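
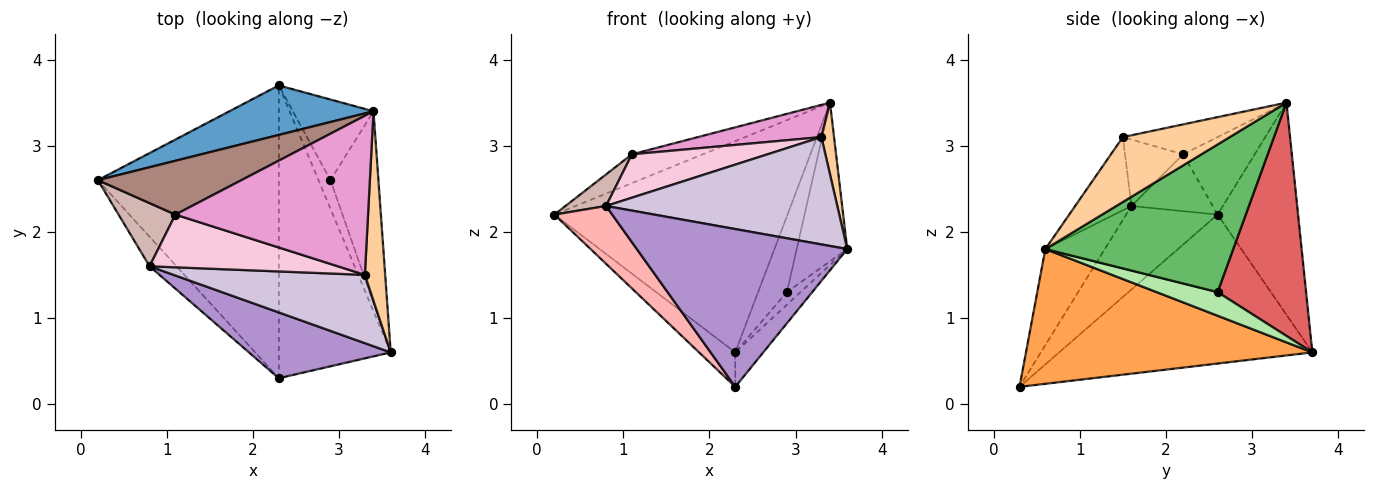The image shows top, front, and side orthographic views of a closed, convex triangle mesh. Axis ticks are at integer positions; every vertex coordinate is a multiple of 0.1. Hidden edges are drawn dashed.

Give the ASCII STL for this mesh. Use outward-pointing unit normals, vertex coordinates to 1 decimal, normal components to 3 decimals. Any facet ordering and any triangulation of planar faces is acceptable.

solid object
 facet normal -0.319 0.923 0.216
  outer loop
   vertex 2.3 3.7 0.6
   vertex 0.2 2.6 2.2
   vertex 3.4 3.4 3.5
  endloop
 endfacet
 facet normal -0.633 0.090 -0.769
  outer loop
   vertex 2.3 0.3 0.2
   vertex 0.2 2.6 2.2
   vertex 2.3 3.7 0.6
  endloop
 endfacet
 facet normal 0.767 0.075 -0.637
  outer loop
   vertex 2.3 0.3 0.2
   vertex 2.3 3.7 0.6
   vertex 3.6 0.6 1.8
  endloop
 endfacet
 facet normal 0.948 -0.112 0.297
  outer loop
   vertex 3.3 1.5 3.1
   vertex 3.6 0.6 1.8
   vertex 3.4 3.4 3.5
  endloop
 endfacet
 facet normal 0.921 0.248 -0.299
  outer loop
   vertex 2.9 2.6 1.3
   vertex 3.4 3.4 3.5
   vertex 3.6 0.6 1.8
  endloop
 endfacet
 facet normal 0.875 0.196 -0.443
  outer loop
   vertex 2.9 2.6 1.3
   vertex 3.6 0.6 1.8
   vertex 2.3 3.7 0.6
  endloop
 endfacet
 facet normal 0.903 0.294 -0.312
  outer loop
   vertex 2.9 2.6 1.3
   vertex 2.3 3.7 0.6
   vertex 3.4 3.4 3.5
  endloop
 endfacet
 facet normal -0.815 -0.516 -0.263
  outer loop
   vertex 0.8 1.6 2.3
   vertex 0.2 2.6 2.2
   vertex 2.3 0.3 0.2
  endloop
 endfacet
 facet normal -0.252 -0.893 0.373
  outer loop
   vertex 0.8 1.6 2.3
   vertex 2.3 0.3 0.2
   vertex 3.6 0.6 1.8
  endloop
 endfacet
 facet normal -0.201 -0.826 0.526
  outer loop
   vertex 0.8 1.6 2.3
   vertex 3.6 0.6 1.8
   vertex 3.3 1.5 3.1
  endloop
 endfacet
 facet normal -0.430 0.426 0.796
  outer loop
   vertex 1.1 2.2 2.9
   vertex 3.4 3.4 3.5
   vertex 0.2 2.6 2.2
  endloop
 endfacet
 facet normal -0.667 -0.333 0.667
  outer loop
   vertex 1.1 2.2 2.9
   vertex 0.2 2.6 2.2
   vertex 0.8 1.6 2.3
  endloop
 endfacet
 facet normal -0.150 -0.196 0.969
  outer loop
   vertex 1.1 2.2 2.9
   vertex 3.3 1.5 3.1
   vertex 3.4 3.4 3.5
  endloop
 endfacet
 facet normal -0.263 -0.613 0.745
  outer loop
   vertex 1.1 2.2 2.9
   vertex 0.8 1.6 2.3
   vertex 3.3 1.5 3.1
  endloop
 endfacet
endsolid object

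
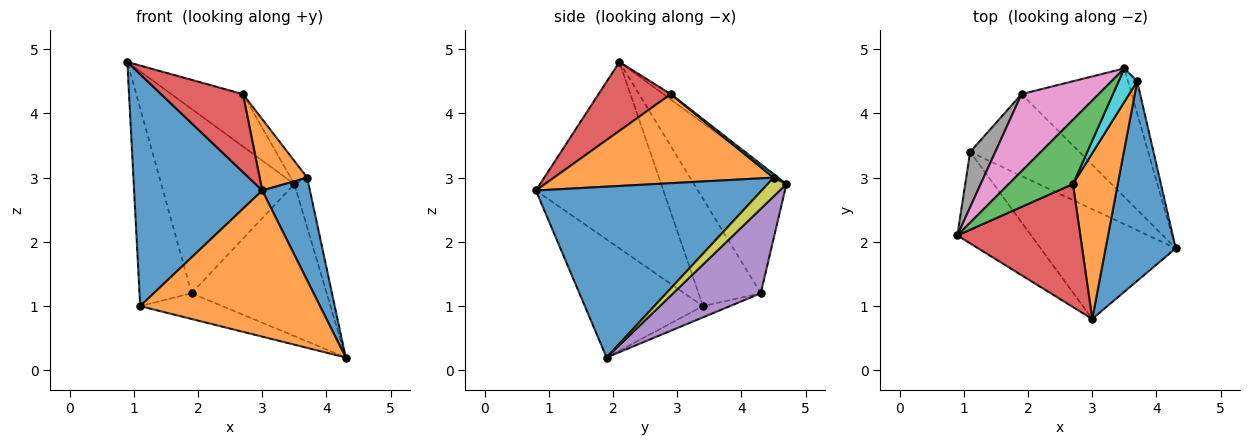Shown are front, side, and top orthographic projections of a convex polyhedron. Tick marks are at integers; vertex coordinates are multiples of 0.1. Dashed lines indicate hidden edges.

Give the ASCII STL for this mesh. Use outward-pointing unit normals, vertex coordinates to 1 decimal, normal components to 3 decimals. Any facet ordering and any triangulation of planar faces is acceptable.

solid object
 facet normal -0.679 -0.683 -0.269
  outer loop
   vertex 1.1 3.4 1.0
   vertex 3.0 0.8 2.8
   vertex 0.9 2.1 4.8
  endloop
 endfacet
 facet normal -0.465 -0.708 -0.532
  outer loop
   vertex 1.1 3.4 1.0
   vertex 4.3 1.9 0.2
   vertex 3.0 0.8 2.8
  endloop
 endfacet
 facet normal -0.065 0.631 0.773
  outer loop
   vertex 2.7 2.9 4.3
   vertex 3.5 4.7 2.9
   vertex 0.9 2.1 4.8
  endloop
 endfacet
 facet normal 0.427 -0.484 0.763
  outer loop
   vertex 2.7 2.9 4.3
   vertex 0.9 2.1 4.8
   vertex 3.0 0.8 2.8
  endloop
 endfacet
 facet normal 0.444 0.685 -0.579
  outer loop
   vertex 1.9 4.3 1.2
   vertex 3.5 4.7 2.9
   vertex 4.3 1.9 0.2
  endloop
 endfacet
 facet normal -0.098 0.298 -0.950
  outer loop
   vertex 1.9 4.3 1.2
   vertex 4.3 1.9 0.2
   vertex 1.1 3.4 1.0
  endloop
 endfacet
 facet normal -0.539 0.777 0.325
  outer loop
   vertex 1.9 4.3 1.2
   vertex 0.9 2.1 4.8
   vertex 3.5 4.7 2.9
  endloop
 endfacet
 facet normal -0.755 0.632 0.176
  outer loop
   vertex 1.9 4.3 1.2
   vertex 1.1 3.4 1.0
   vertex 0.9 2.1 4.8
  endloop
 endfacet
 facet normal 0.743 0.562 -0.363
  outer loop
   vertex 3.7 4.5 3.0
   vertex 4.3 1.9 0.2
   vertex 3.5 4.7 2.9
  endloop
 endfacet
 facet normal 0.156 0.562 0.812
  outer loop
   vertex 3.7 4.5 3.0
   vertex 3.5 4.7 2.9
   vertex 2.7 2.9 4.3
  endloop
 endfacet
 facet normal 0.908 -0.192 0.373
  outer loop
   vertex 3.7 4.5 3.0
   vertex 3.0 0.8 2.8
   vertex 4.3 1.9 0.2
  endloop
 endfacet
 facet normal 0.877 -0.190 0.441
  outer loop
   vertex 3.7 4.5 3.0
   vertex 2.7 2.9 4.3
   vertex 3.0 0.8 2.8
  endloop
 endfacet
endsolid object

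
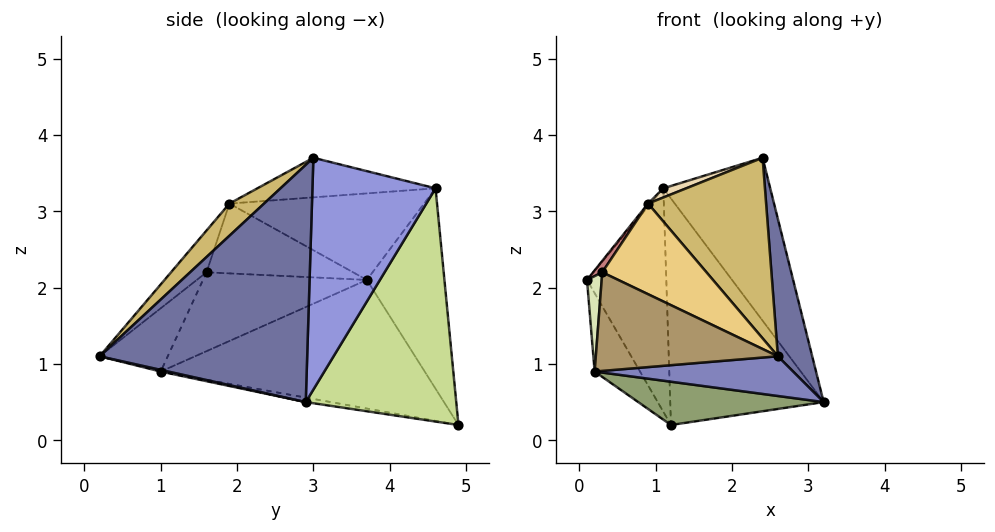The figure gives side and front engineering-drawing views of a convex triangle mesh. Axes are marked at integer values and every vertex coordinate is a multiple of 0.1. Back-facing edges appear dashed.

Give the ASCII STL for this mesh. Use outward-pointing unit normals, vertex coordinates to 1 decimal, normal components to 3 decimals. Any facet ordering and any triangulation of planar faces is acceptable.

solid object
 facet normal 0.957 -0.158 0.244
  outer loop
   vertex 2.4 3.0 3.7
   vertex 2.6 0.2 1.1
   vertex 3.2 2.9 0.5
  endloop
 endfacet
 facet normal 0.008 -0.219 -0.976
  outer loop
   vertex 0.2 1.0 0.9
   vertex 3.2 2.9 0.5
   vertex 2.6 0.2 1.1
  endloop
 endfacet
 facet normal 0.745 0.647 0.166
  outer loop
   vertex 1.1 4.6 3.3
   vertex 2.4 3.0 3.7
   vertex 3.2 2.9 0.5
  endloop
 endfacet
 facet normal -0.894 0.154 -0.421
  outer loop
   vertex 1.2 4.9 0.2
   vertex 0.2 1.0 0.9
   vertex 0.1 3.7 2.1
  endloop
 endfacet
 facet normal -0.023 -0.171 -0.985
  outer loop
   vertex 1.2 4.9 0.2
   vertex 3.2 2.9 0.5
   vertex 0.2 1.0 0.9
  endloop
 endfacet
 facet normal -0.699 0.714 0.047
  outer loop
   vertex 1.2 4.9 0.2
   vertex 0.1 3.7 2.1
   vertex 1.1 4.6 3.3
  endloop
 endfacet
 facet normal 0.697 0.711 0.091
  outer loop
   vertex 1.2 4.9 0.2
   vertex 1.1 4.6 3.3
   vertex 3.2 2.9 0.5
  endloop
 endfacet
 facet normal -0.989 -0.089 0.117
  outer loop
   vertex 0.3 1.6 2.2
   vertex 0.1 3.7 2.1
   vertex 0.2 1.0 0.9
  endloop
 endfacet
 facet normal -0.318 -0.851 0.417
  outer loop
   vertex 0.3 1.6 2.2
   vertex 0.2 1.0 0.9
   vertex 2.6 0.2 1.1
  endloop
 endfacet
 facet normal 0.194 -0.660 0.726
  outer loop
   vertex 0.9 1.9 3.1
   vertex 2.6 0.2 1.1
   vertex 2.4 3.0 3.7
  endloop
 endfacet
 facet normal -0.285 -0.836 0.469
  outer loop
   vertex 0.9 1.9 3.1
   vertex 0.3 1.6 2.2
   vertex 2.6 0.2 1.1
  endloop
 endfacet
 facet normal -0.343 -0.044 0.938
  outer loop
   vertex 0.9 1.9 3.1
   vertex 2.4 3.0 3.7
   vertex 1.1 4.6 3.3
  endloop
 endfacet
 facet normal -0.772 0.010 0.636
  outer loop
   vertex 0.9 1.9 3.1
   vertex 1.1 4.6 3.3
   vertex 0.1 3.7 2.1
  endloop
 endfacet
 facet normal -0.823 -0.051 0.566
  outer loop
   vertex 0.9 1.9 3.1
   vertex 0.1 3.7 2.1
   vertex 0.3 1.6 2.2
  endloop
 endfacet
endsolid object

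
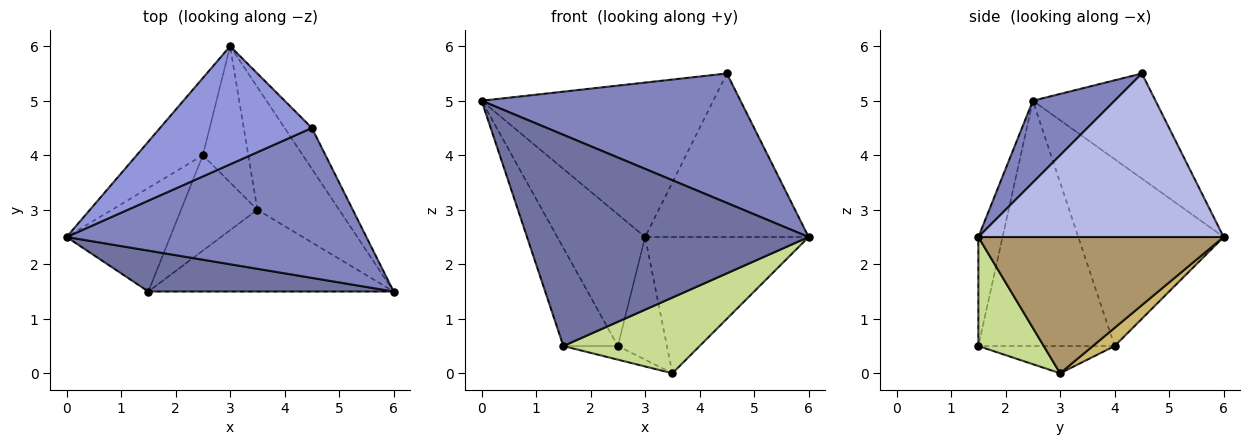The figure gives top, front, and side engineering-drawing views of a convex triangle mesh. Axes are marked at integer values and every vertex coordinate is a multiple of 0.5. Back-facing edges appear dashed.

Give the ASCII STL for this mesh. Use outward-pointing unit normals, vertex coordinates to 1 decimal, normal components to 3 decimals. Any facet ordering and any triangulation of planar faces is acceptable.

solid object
 facet normal -0.084 -0.978 0.189
  outer loop
   vertex 1.5 1.5 0.5
   vertex 6.0 1.5 2.5
   vertex 0.0 2.5 5.0
  endloop
 endfacet
 facet normal 0.202 -0.640 0.741
  outer loop
   vertex 4.5 4.5 5.5
   vertex 0.0 2.5 5.0
   vertex 6.0 1.5 2.5
  endloop
 endfacet
 facet normal -0.388 0.732 0.560
  outer loop
   vertex 4.5 4.5 5.5
   vertex 3.0 6.0 2.5
   vertex 0.0 2.5 5.0
  endloop
 endfacet
 facet normal 0.824 0.549 -0.137
  outer loop
   vertex 4.5 4.5 5.5
   vertex 6.0 1.5 2.5
   vertex 3.0 6.0 2.5
  endloop
 endfacet
 facet normal -0.819 0.495 -0.290
  outer loop
   vertex 2.5 4.0 0.5
   vertex 0.0 2.5 5.0
   vertex 3.0 6.0 2.5
  endloop
 endfacet
 facet normal -0.864 0.346 -0.365
  outer loop
   vertex 2.5 4.0 0.5
   vertex 1.5 1.5 0.5
   vertex 0.0 2.5 5.0
  endloop
 endfacet
 facet normal 0.310 -0.646 -0.698
  outer loop
   vertex 3.5 3.0 0.0
   vertex 6.0 1.5 2.5
   vertex 1.5 1.5 0.5
  endloop
 endfacet
 facet normal -0.333 0.133 -0.933
  outer loop
   vertex 3.5 3.0 0.0
   vertex 1.5 1.5 0.5
   vertex 2.5 4.0 0.5
  endloop
 endfacet
 facet normal 0.744 0.496 -0.447
  outer loop
   vertex 3.5 3.0 0.0
   vertex 3.0 6.0 2.5
   vertex 6.0 1.5 2.5
  endloop
 endfacet
 facet normal 0.285 0.641 -0.712
  outer loop
   vertex 3.5 3.0 0.0
   vertex 2.5 4.0 0.5
   vertex 3.0 6.0 2.5
  endloop
 endfacet
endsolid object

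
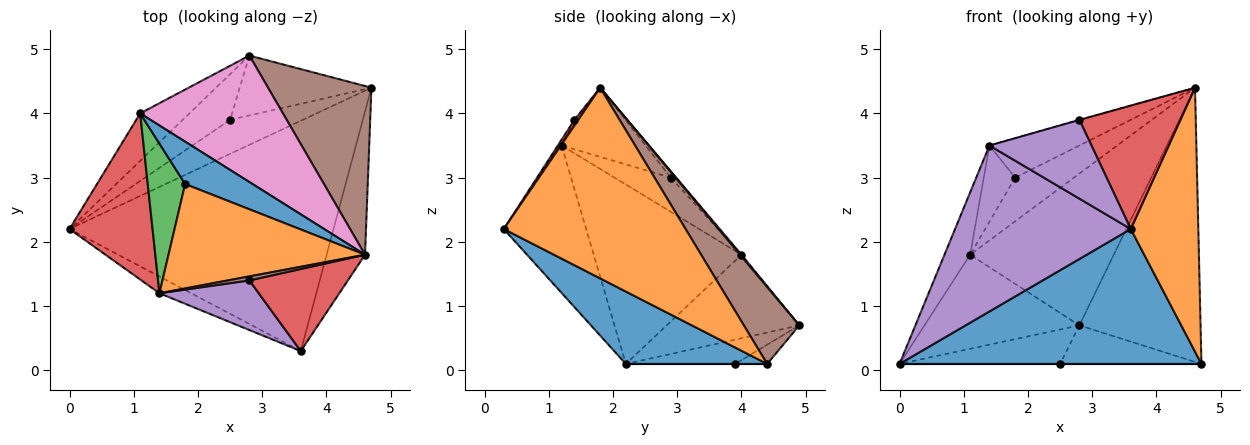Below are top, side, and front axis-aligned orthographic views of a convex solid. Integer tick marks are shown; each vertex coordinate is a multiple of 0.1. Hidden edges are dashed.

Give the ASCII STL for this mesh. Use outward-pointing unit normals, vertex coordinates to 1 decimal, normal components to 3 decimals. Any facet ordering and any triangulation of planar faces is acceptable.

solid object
 facet normal 0.230 -0.492 -0.840
  outer loop
   vertex 3.6 0.3 2.2
   vertex 0.0 2.2 0.1
   vertex 4.7 4.4 0.1
  endloop
 endfacet
 facet normal 0.921 -0.342 -0.185
  outer loop
   vertex 4.6 1.8 4.4
   vertex 3.6 0.3 2.2
   vertex 4.7 4.4 0.1
  endloop
 endfacet
 facet normal 0.000 0.000 -1.000
  outer loop
   vertex 2.5 3.9 0.1
   vertex 4.7 4.4 0.1
   vertex 0.0 2.2 0.1
  endloop
 endfacet
 facet normal -0.896 0.156 0.415
  outer loop
   vertex 1.4 1.2 3.5
   vertex 1.1 4.0 1.8
   vertex 0.0 2.2 0.1
  endloop
 endfacet
 facet normal -0.423 -0.902 -0.091
  outer loop
   vertex 1.4 1.2 3.5
   vertex 0.0 2.2 0.1
   vertex 3.6 0.3 2.2
  endloop
 endfacet
 facet normal 0.363 0.794 0.488
  outer loop
   vertex 2.8 4.9 0.7
   vertex 4.6 1.8 4.4
   vertex 4.7 4.4 0.1
  endloop
 endfacet
 facet normal 0.007 0.768 0.640
  outer loop
   vertex 2.8 4.9 0.7
   vertex 1.1 4.0 1.8
   vertex 4.6 1.8 4.4
  endloop
 endfacet
 facet normal -0.122 0.537 -0.834
  outer loop
   vertex 2.8 4.9 0.7
   vertex 4.7 4.4 0.1
   vertex 2.5 3.9 0.1
  endloop
 endfacet
 facet normal -0.607 0.709 -0.358
  outer loop
   vertex 2.8 4.9 0.7
   vertex 0.0 2.2 0.1
   vertex 1.1 4.0 1.8
  endloop
 endfacet
 facet normal -0.379 0.557 -0.739
  outer loop
   vertex 2.8 4.9 0.7
   vertex 2.5 3.9 0.1
   vertex 0.0 2.2 0.1
  endloop
 endfacet
 facet normal -0.066 0.716 0.695
  outer loop
   vertex 1.8 2.9 3.0
   vertex 4.6 1.8 4.4
   vertex 1.1 4.0 1.8
  endloop
 endfacet
 facet normal -0.313 0.335 0.889
  outer loop
   vertex 1.8 2.9 3.0
   vertex 1.4 1.2 3.5
   vertex 4.6 1.8 4.4
  endloop
 endfacet
 facet normal -0.632 0.352 0.691
  outer loop
   vertex 1.8 2.9 3.0
   vertex 1.1 4.0 1.8
   vertex 1.4 1.2 3.5
  endloop
 endfacet
 facet normal 0.031 -0.832 0.553
  outer loop
   vertex 2.8 1.4 3.9
   vertex 3.6 0.3 2.2
   vertex 4.6 1.8 4.4
  endloop
 endfacet
 facet normal -0.031 -0.846 0.533
  outer loop
   vertex 2.8 1.4 3.9
   vertex 1.4 1.2 3.5
   vertex 3.6 0.3 2.2
  endloop
 endfacet
 facet normal -0.286 0.095 0.953
  outer loop
   vertex 2.8 1.4 3.9
   vertex 4.6 1.8 4.4
   vertex 1.4 1.2 3.5
  endloop
 endfacet
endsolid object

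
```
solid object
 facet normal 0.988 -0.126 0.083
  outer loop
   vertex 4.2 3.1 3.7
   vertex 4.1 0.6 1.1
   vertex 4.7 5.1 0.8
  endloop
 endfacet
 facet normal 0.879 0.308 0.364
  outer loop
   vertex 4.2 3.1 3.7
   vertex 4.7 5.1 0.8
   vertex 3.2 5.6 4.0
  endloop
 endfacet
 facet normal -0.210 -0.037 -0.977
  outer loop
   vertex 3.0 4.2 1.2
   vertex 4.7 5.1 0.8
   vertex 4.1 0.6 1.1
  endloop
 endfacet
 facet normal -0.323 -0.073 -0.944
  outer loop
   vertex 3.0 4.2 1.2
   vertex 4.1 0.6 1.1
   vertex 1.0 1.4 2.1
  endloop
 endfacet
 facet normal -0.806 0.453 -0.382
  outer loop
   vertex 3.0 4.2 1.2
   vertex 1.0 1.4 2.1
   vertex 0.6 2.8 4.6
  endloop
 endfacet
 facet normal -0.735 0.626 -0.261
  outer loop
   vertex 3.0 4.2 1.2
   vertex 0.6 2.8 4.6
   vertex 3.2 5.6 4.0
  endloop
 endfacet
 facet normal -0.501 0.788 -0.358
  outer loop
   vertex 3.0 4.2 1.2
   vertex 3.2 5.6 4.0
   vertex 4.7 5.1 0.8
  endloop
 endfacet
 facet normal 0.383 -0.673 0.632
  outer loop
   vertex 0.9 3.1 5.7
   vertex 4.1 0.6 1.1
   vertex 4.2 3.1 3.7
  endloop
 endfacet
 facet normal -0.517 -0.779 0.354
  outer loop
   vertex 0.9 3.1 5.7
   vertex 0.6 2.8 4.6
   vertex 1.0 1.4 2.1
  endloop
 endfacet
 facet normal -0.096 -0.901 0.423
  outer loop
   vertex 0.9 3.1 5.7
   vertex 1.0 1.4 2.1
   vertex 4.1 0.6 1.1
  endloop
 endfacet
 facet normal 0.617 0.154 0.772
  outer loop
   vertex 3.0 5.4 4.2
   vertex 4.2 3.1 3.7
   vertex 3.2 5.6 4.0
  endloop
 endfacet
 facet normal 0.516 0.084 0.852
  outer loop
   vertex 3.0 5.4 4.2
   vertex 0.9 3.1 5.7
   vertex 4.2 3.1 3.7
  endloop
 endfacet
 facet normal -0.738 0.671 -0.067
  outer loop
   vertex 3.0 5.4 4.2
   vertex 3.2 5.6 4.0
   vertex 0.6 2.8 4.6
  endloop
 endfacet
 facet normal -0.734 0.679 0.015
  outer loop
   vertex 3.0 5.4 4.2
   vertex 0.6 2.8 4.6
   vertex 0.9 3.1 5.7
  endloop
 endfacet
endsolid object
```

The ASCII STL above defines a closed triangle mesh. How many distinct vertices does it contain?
9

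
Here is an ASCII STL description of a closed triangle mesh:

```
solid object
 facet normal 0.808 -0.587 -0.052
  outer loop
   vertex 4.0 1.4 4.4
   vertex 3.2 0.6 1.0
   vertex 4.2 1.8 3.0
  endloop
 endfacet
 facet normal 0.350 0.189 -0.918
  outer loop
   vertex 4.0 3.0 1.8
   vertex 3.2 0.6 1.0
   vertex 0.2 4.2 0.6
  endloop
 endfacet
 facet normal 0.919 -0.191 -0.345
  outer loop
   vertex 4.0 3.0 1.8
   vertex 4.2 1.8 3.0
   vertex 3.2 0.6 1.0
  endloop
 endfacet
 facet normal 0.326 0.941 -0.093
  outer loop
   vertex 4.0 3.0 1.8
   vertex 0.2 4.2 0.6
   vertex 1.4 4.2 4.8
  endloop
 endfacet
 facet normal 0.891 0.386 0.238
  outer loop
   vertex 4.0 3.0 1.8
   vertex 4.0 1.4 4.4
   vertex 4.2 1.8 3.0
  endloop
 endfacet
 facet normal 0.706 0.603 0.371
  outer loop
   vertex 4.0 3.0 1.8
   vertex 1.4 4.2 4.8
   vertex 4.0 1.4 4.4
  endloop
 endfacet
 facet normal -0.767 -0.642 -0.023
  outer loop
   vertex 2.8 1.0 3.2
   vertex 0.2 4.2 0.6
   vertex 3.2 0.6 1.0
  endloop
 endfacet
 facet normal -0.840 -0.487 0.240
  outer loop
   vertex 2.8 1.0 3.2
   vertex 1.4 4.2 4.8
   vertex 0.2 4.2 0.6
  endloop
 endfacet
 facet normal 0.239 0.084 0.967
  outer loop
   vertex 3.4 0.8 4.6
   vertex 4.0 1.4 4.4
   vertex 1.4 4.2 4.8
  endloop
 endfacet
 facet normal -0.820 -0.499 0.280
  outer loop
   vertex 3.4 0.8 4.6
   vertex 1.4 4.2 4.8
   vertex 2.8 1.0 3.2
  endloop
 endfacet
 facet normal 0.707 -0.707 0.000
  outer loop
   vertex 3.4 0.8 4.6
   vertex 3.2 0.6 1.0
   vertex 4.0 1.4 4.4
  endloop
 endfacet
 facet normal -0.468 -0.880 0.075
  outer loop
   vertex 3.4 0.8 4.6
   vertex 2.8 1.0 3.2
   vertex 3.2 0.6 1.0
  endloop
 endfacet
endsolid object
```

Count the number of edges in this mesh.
18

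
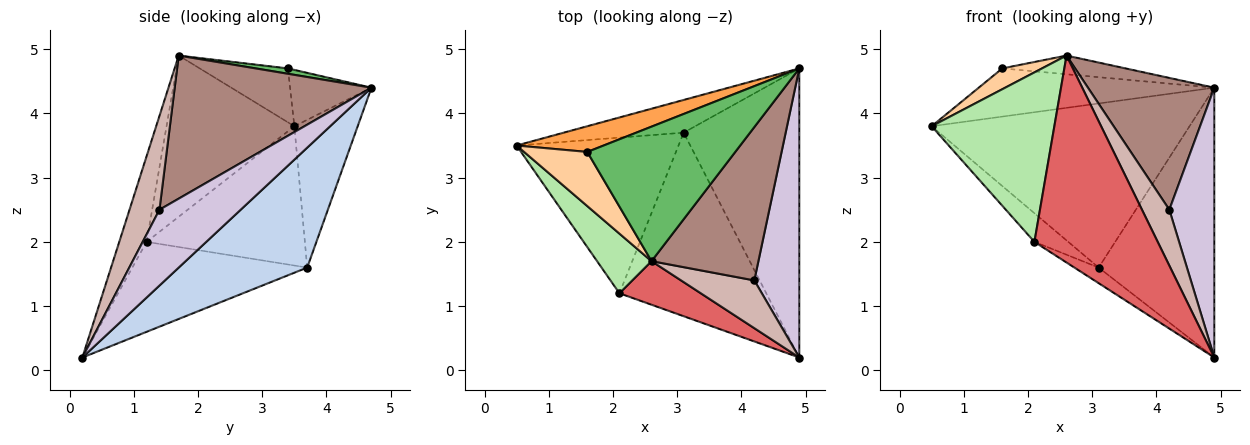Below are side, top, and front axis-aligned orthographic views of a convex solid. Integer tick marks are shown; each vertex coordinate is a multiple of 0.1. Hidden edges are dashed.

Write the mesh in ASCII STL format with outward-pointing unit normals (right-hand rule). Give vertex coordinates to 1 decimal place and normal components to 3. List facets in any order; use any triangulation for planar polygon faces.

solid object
 facet normal -0.234 0.953 -0.190
  outer loop
   vertex 3.1 3.7 1.6
   vertex 0.5 3.5 3.8
   vertex 4.9 4.7 4.4
  endloop
 endfacet
 facet normal 0.604 0.544 -0.583
  outer loop
   vertex 3.1 3.7 1.6
   vertex 4.9 4.7 4.4
   vertex 4.9 0.2 0.2
  endloop
 endfacet
 facet normal -0.292 0.844 0.450
  outer loop
   vertex 1.6 3.4 4.7
   vertex 4.9 4.7 4.4
   vertex 0.5 3.5 3.8
  endloop
 endfacet
 facet normal -0.623 -0.281 0.730
  outer loop
   vertex 1.6 3.4 4.7
   vertex 0.5 3.5 3.8
   vertex 2.6 1.7 4.9
  endloop
 endfacet
 facet normal 0.036 0.138 0.990
  outer loop
   vertex 1.6 3.4 4.7
   vertex 2.6 1.7 4.9
   vertex 4.9 4.7 4.4
  endloop
 endfacet
 facet normal -0.701 -0.673 0.237
  outer loop
   vertex 2.1 1.2 2.0
   vertex 2.6 1.7 4.9
   vertex 0.5 3.5 3.8
  endloop
 endfacet
 facet normal -0.212 -0.956 0.201
  outer loop
   vertex 2.1 1.2 2.0
   vertex 4.9 0.2 0.2
   vertex 2.6 1.7 4.9
  endloop
 endfacet
 facet normal -0.646 0.138 -0.751
  outer loop
   vertex 2.1 1.2 2.0
   vertex 0.5 3.5 3.8
   vertex 3.1 3.7 1.6
  endloop
 endfacet
 facet normal -0.521 0.072 -0.851
  outer loop
   vertex 2.1 1.2 2.0
   vertex 3.1 3.7 1.6
   vertex 4.9 0.2 0.2
  endloop
 endfacet
 facet normal 0.777 -0.430 0.461
  outer loop
   vertex 4.2 1.4 2.5
   vertex 4.9 0.2 0.2
   vertex 4.9 4.7 4.4
  endloop
 endfacet
 facet normal 0.712 -0.457 0.532
  outer loop
   vertex 4.2 1.4 2.5
   vertex 4.9 4.7 4.4
   vertex 2.6 1.7 4.9
  endloop
 endfacet
 facet normal 0.640 -0.584 0.499
  outer loop
   vertex 4.2 1.4 2.5
   vertex 2.6 1.7 4.9
   vertex 4.9 0.2 0.2
  endloop
 endfacet
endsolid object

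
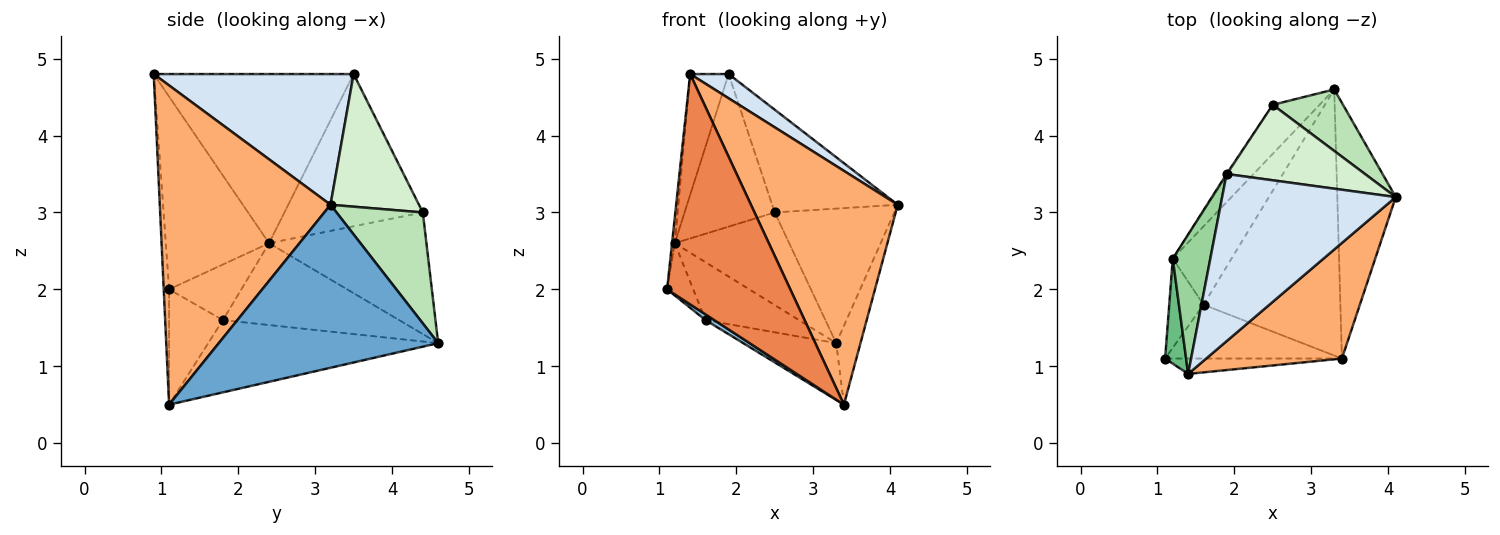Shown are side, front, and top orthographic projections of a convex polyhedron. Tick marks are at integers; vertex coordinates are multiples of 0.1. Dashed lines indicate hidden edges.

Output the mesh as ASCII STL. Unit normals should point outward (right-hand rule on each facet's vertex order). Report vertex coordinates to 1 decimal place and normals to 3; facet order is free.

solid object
 facet normal 0.936 0.103 -0.336
  outer loop
   vertex 3.4 1.1 0.5
   vertex 3.3 4.6 1.3
   vertex 4.1 3.2 3.1
  endloop
 endfacet
 facet normal -0.544 -0.088 -0.834
  outer loop
   vertex 1.6 1.8 1.6
   vertex 3.4 1.1 0.5
   vertex 1.1 1.1 2.0
  endloop
 endfacet
 facet normal -0.459 0.186 -0.869
  outer loop
   vertex 1.6 1.8 1.6
   vertex 3.3 4.6 1.3
   vertex 3.4 1.1 0.5
  endloop
 endfacet
 facet normal 0.598 -0.115 0.794
  outer loop
   vertex 1.4 0.9 4.8
   vertex 4.1 3.2 3.1
   vertex 1.9 3.5 4.8
  endloop
 endfacet
 facet normal -0.043 -0.997 -0.067
  outer loop
   vertex 1.4 0.9 4.8
   vertex 1.1 1.1 2.0
   vertex 3.4 1.1 0.5
  endloop
 endfacet
 facet normal 0.722 -0.620 0.307
  outer loop
   vertex 1.4 0.9 4.8
   vertex 3.4 1.1 0.5
   vertex 4.1 3.2 3.1
  endloop
 endfacet
 facet normal -0.813 0.294 -0.502
  outer loop
   vertex 1.2 2.4 2.6
   vertex 1.6 1.8 1.6
   vertex 1.1 1.1 2.0
  endloop
 endfacet
 facet normal -0.746 0.396 -0.536
  outer loop
   vertex 1.2 2.4 2.6
   vertex 3.3 4.6 1.3
   vertex 1.6 1.8 1.6
  endloop
 endfacet
 facet normal -0.994 0.026 0.108
  outer loop
   vertex 1.2 2.4 2.6
   vertex 1.1 1.1 2.0
   vertex 1.4 0.9 4.8
  endloop
 endfacet
 facet normal -0.959 0.185 0.213
  outer loop
   vertex 1.2 2.4 2.6
   vertex 1.4 0.9 4.8
   vertex 1.9 3.5 4.8
  endloop
 endfacet
 facet normal 0.549 0.760 0.348
  outer loop
   vertex 2.5 4.4 3.0
   vertex 4.1 3.2 3.1
   vertex 3.3 4.6 1.3
  endloop
 endfacet
 facet normal 0.493 0.701 0.515
  outer loop
   vertex 2.5 4.4 3.0
   vertex 1.9 3.5 4.8
   vertex 4.1 3.2 3.1
  endloop
 endfacet
 facet normal -0.772 0.561 -0.297
  outer loop
   vertex 2.5 4.4 3.0
   vertex 3.3 4.6 1.3
   vertex 1.2 2.4 2.6
  endloop
 endfacet
 facet normal -0.838 0.546 -0.006
  outer loop
   vertex 2.5 4.4 3.0
   vertex 1.2 2.4 2.6
   vertex 1.9 3.5 4.8
  endloop
 endfacet
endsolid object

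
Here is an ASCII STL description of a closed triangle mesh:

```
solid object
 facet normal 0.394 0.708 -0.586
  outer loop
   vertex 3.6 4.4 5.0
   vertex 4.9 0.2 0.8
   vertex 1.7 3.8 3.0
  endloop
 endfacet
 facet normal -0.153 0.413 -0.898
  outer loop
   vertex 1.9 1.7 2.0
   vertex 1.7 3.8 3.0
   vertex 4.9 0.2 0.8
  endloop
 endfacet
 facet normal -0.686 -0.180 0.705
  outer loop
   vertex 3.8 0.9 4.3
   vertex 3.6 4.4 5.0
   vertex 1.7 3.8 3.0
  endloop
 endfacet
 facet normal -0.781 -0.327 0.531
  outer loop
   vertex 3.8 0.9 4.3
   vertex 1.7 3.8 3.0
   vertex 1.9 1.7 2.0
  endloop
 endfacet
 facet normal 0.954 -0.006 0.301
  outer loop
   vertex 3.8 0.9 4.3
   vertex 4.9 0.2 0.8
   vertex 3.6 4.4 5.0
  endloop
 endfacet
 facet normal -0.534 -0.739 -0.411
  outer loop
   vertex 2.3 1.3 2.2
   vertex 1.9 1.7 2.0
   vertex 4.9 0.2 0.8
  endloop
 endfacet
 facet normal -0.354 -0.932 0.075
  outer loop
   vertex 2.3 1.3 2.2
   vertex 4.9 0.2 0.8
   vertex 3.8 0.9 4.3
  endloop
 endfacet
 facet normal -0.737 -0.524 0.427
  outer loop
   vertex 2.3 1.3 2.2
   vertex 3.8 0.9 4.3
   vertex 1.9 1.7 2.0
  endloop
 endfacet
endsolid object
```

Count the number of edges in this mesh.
12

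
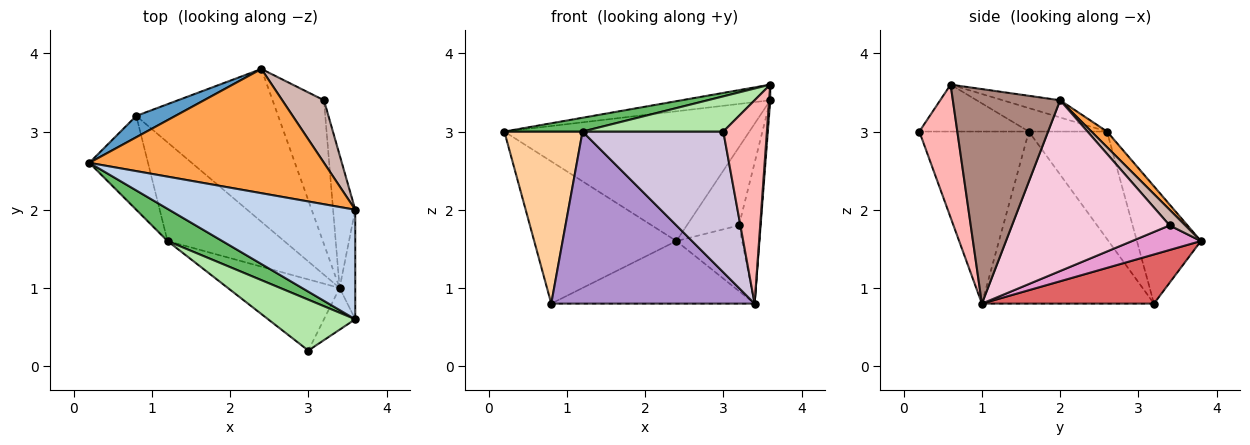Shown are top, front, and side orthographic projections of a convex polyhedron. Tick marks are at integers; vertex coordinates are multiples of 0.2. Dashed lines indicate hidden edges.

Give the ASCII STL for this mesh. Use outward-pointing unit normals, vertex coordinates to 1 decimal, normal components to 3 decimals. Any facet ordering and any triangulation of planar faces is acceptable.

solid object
 facet normal -0.407 0.904 0.136
  outer loop
   vertex 0.8 3.2 0.8
   vertex 0.2 2.6 3.0
   vertex 2.4 3.8 1.6
  endloop
 endfacet
 facet normal -0.091 0.141 0.986
  outer loop
   vertex 3.6 2.0 3.4
   vertex 0.2 2.6 3.0
   vertex 3.6 0.6 3.6
  endloop
 endfacet
 facet normal 0.046 0.722 0.691
  outer loop
   vertex 3.6 2.0 3.4
   vertex 2.4 3.8 1.6
   vertex 0.2 2.6 3.0
  endloop
 endfacet
 facet normal -0.660 -0.660 -0.360
  outer loop
   vertex 1.2 1.6 3.0
   vertex 0.2 2.6 3.0
   vertex 0.8 3.2 0.8
  endloop
 endfacet
 facet normal -0.367 -0.367 0.855
  outer loop
   vertex 1.2 1.6 3.0
   vertex 3.6 0.6 3.6
   vertex 0.2 2.6 3.0
  endloop
 endfacet
 facet normal -0.405 -0.520 0.752
  outer loop
   vertex 1.2 1.6 3.0
   vertex 3.0 0.2 3.0
   vertex 3.6 0.6 3.6
  endloop
 endfacet
 facet normal 0.305 0.361 -0.881
  outer loop
   vertex 3.4 1.0 0.8
   vertex 0.8 3.2 0.8
   vertex 2.4 3.8 1.6
  endloop
 endfacet
 facet normal 0.649 -0.745 -0.153
  outer loop
   vertex 3.4 1.0 0.8
   vertex 3.6 0.6 3.6
   vertex 3.0 0.2 3.0
  endloop
 endfacet
 facet normal -0.592 -0.699 -0.401
  outer loop
   vertex 3.4 1.0 0.8
   vertex 1.2 1.6 3.0
   vertex 0.8 3.2 0.8
  endloop
 endfacet
 facet normal -0.570 -0.733 -0.370
  outer loop
   vertex 3.4 1.0 0.8
   vertex 3.0 0.2 3.0
   vertex 1.2 1.6 3.0
  endloop
 endfacet
 facet normal 0.997 -0.010 -0.073
  outer loop
   vertex 3.4 1.0 0.8
   vertex 3.6 2.0 3.4
   vertex 3.6 0.6 3.6
  endloop
 endfacet
 facet normal 0.228 0.760 0.608
  outer loop
   vertex 3.2 3.4 1.8
   vertex 2.4 3.8 1.6
   vertex 3.6 2.0 3.4
  endloop
 endfacet
 facet normal 0.399 0.381 -0.834
  outer loop
   vertex 3.2 3.4 1.8
   vertex 3.4 1.0 0.8
   vertex 2.4 3.8 1.6
  endloop
 endfacet
 facet normal 0.983 0.135 -0.128
  outer loop
   vertex 3.2 3.4 1.8
   vertex 3.6 2.0 3.4
   vertex 3.4 1.0 0.8
  endloop
 endfacet
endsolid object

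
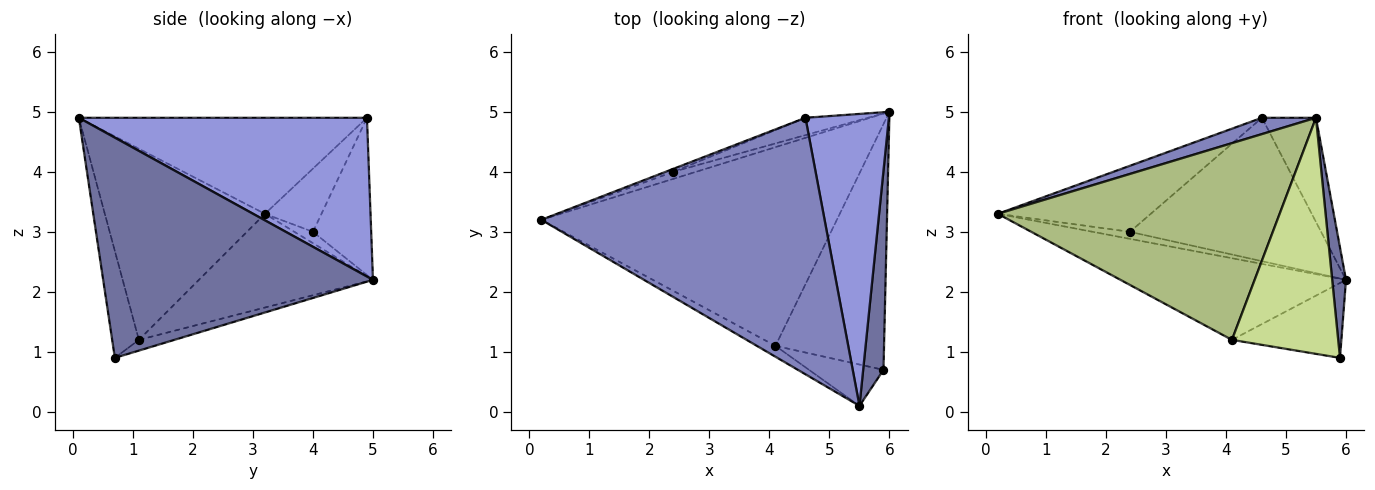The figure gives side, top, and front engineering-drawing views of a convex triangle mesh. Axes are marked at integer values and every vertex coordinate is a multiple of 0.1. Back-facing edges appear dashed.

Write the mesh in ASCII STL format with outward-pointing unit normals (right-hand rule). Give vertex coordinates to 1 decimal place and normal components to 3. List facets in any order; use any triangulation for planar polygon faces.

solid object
 facet normal 0.994 -0.051 0.092
  outer loop
   vertex 5.9 0.7 0.9
   vertex 6.0 5.0 2.2
   vertex 5.5 0.1 4.9
  endloop
 endfacet
 facet normal -0.321 -0.060 0.945
  outer loop
   vertex 4.6 4.9 4.9
   vertex 0.2 3.2 3.3
   vertex 5.5 0.1 4.9
  endloop
 endfacet
 facet normal 0.873 0.164 0.459
  outer loop
   vertex 4.6 4.9 4.9
   vertex 5.5 0.1 4.9
   vertex 6.0 5.0 2.2
  endloop
 endfacet
 facet normal -0.282 0.365 -0.888
  outer loop
   vertex 4.1 1.1 1.2
   vertex 0.2 3.2 3.3
   vertex 6.0 5.0 2.2
  endloop
 endfacet
 facet normal -0.094 0.290 -0.952
  outer loop
   vertex 4.1 1.1 1.2
   vertex 6.0 5.0 2.2
   vertex 5.9 0.7 0.9
  endloop
 endfacet
 facet normal -0.493 -0.868 -0.048
  outer loop
   vertex 4.1 1.1 1.2
   vertex 5.5 0.1 4.9
   vertex 0.2 3.2 3.3
  endloop
 endfacet
 facet normal -0.240 -0.956 -0.167
  outer loop
   vertex 4.1 1.1 1.2
   vertex 5.9 0.7 0.9
   vertex 5.5 0.1 4.9
  endloop
 endfacet
 facet normal -0.333 0.667 -0.667
  outer loop
   vertex 2.4 4.0 3.0
   vertex 6.0 5.0 2.2
   vertex 0.2 3.2 3.3
  endloop
 endfacet
 facet normal -0.347 0.937 -0.043
  outer loop
   vertex 2.4 4.0 3.0
   vertex 0.2 3.2 3.3
   vertex 4.6 4.9 4.9
  endloop
 endfacet
 facet normal -0.289 0.950 -0.115
  outer loop
   vertex 2.4 4.0 3.0
   vertex 4.6 4.9 4.9
   vertex 6.0 5.0 2.2
  endloop
 endfacet
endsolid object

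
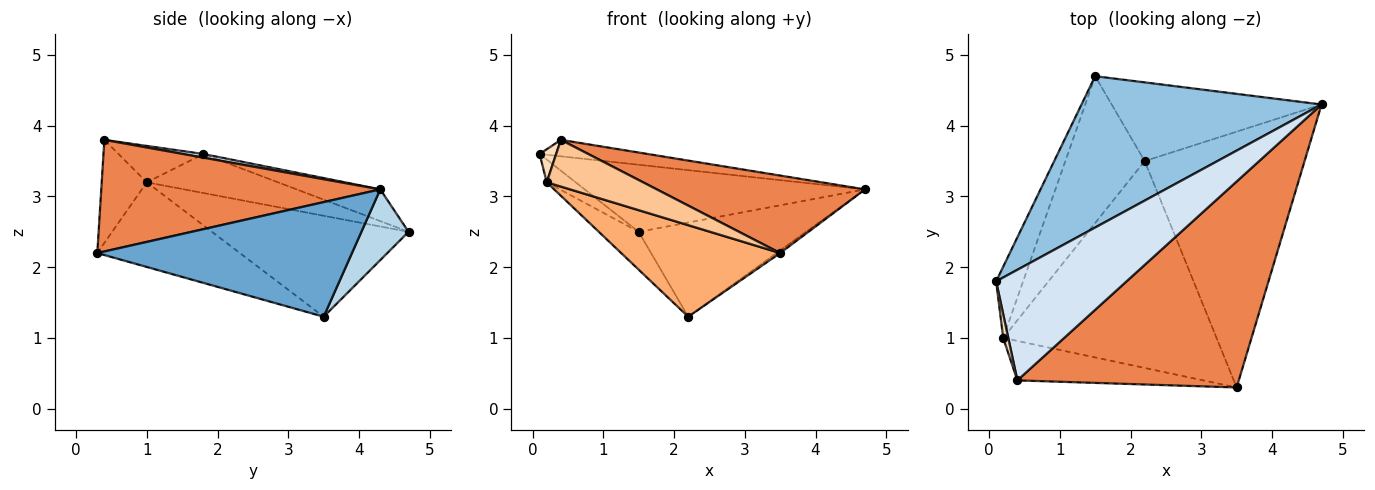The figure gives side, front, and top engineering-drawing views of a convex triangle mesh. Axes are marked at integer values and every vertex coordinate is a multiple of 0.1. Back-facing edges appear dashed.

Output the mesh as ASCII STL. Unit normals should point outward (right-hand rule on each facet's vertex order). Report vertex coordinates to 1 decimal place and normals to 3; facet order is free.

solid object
 facet normal 0.583 0.008 -0.813
  outer loop
   vertex 2.2 3.5 1.3
   vertex 4.7 4.3 3.1
   vertex 3.5 0.3 2.2
  endloop
 endfacet
 facet normal -0.120 0.402 0.908
  outer loop
   vertex 1.5 4.7 2.5
   vertex 0.1 1.8 3.6
   vertex 4.7 4.3 3.1
  endloop
 endfacet
 facet normal 0.211 0.750 -0.627
  outer loop
   vertex 1.5 4.7 2.5
   vertex 4.7 4.3 3.1
   vertex 2.2 3.5 1.3
  endloop
 endfacet
 facet normal 0.028 0.147 0.989
  outer loop
   vertex 0.4 0.4 3.8
   vertex 4.7 4.3 3.1
   vertex 0.1 1.8 3.6
  endloop
 endfacet
 facet normal 0.427 -0.318 0.847
  outer loop
   vertex 0.4 0.4 3.8
   vertex 3.5 0.3 2.2
   vertex 4.7 4.3 3.1
  endloop
 endfacet
 facet normal -0.341 -0.380 -0.860
  outer loop
   vertex 0.2 1.0 3.2
   vertex 2.2 3.5 1.3
   vertex 3.5 0.3 2.2
  endloop
 endfacet
 facet normal -0.337 -0.720 -0.607
  outer loop
   vertex 0.2 1.0 3.2
   vertex 3.5 0.3 2.2
   vertex 0.4 0.4 3.8
  endloop
 endfacet
 facet normal -0.973 -0.189 0.135
  outer loop
   vertex 0.2 1.0 3.2
   vertex 0.4 0.4 3.8
   vertex 0.1 1.8 3.6
  endloop
 endfacet
 facet normal -0.809 0.179 -0.559
  outer loop
   vertex 0.2 1.0 3.2
   vertex 0.1 1.8 3.6
   vertex 1.5 4.7 2.5
  endloop
 endfacet
 facet normal -0.776 0.157 -0.610
  outer loop
   vertex 0.2 1.0 3.2
   vertex 1.5 4.7 2.5
   vertex 2.2 3.5 1.3
  endloop
 endfacet
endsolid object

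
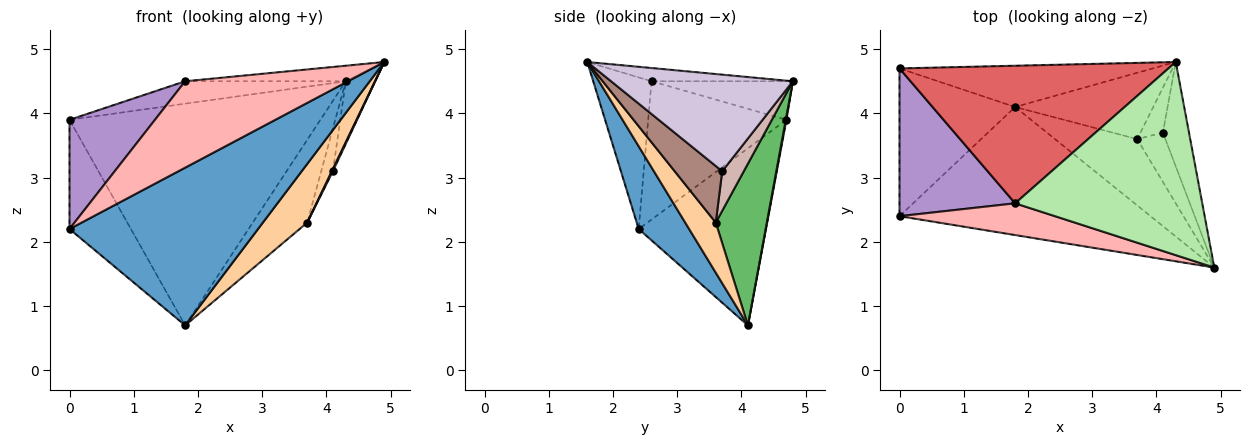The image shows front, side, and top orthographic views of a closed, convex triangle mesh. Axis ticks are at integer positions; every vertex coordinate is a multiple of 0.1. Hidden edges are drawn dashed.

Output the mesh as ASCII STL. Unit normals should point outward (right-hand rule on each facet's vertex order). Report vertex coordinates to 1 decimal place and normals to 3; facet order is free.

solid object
 facet normal 0.203 -0.760 -0.617
  outer loop
   vertex 1.8 4.1 0.7
   vertex 4.9 1.6 4.8
   vertex 0.0 2.4 2.2
  endloop
 endfacet
 facet normal -0.776 0.375 -0.507
  outer loop
   vertex 0.0 4.7 3.9
   vertex 1.8 4.1 0.7
   vertex 0.0 2.4 2.2
  endloop
 endfacet
 facet normal 0.003 0.983 -0.183
  outer loop
   vertex 0.0 4.7 3.9
   vertex 4.3 4.8 4.5
   vertex 1.8 4.1 0.7
  endloop
 endfacet
 facet normal 0.415 -0.603 -0.681
  outer loop
   vertex 3.7 3.6 2.3
   vertex 4.9 1.6 4.8
   vertex 1.8 4.1 0.7
  endloop
 endfacet
 facet normal 0.591 0.630 -0.505
  outer loop
   vertex 3.7 3.6 2.3
   vertex 1.8 4.1 0.7
   vertex 4.3 4.8 4.5
  endloop
 endfacet
 facet normal -0.070 0.080 0.994
  outer loop
   vertex 1.8 2.6 4.5
   vertex 4.9 1.6 4.8
   vertex 4.3 4.8 4.5
  endloop
 endfacet
 facet normal -0.140 0.159 0.977
  outer loop
   vertex 1.8 2.6 4.5
   vertex 4.3 4.8 4.5
   vertex 0.0 4.7 3.9
  endloop
 endfacet
 facet normal -0.319 -0.890 0.327
  outer loop
   vertex 1.8 2.6 4.5
   vertex 0.0 2.4 2.2
   vertex 4.9 1.6 4.8
  endloop
 endfacet
 facet normal -0.693 -0.428 0.580
  outer loop
   vertex 1.8 2.6 4.5
   vertex 0.0 4.7 3.9
   vertex 0.0 2.4 2.2
  endloop
 endfacet
 facet normal 0.954 0.155 -0.258
  outer loop
   vertex 4.1 3.7 3.1
   vertex 4.3 4.8 4.5
   vertex 4.9 1.6 4.8
  endloop
 endfacet
 facet normal 0.895 -0.019 -0.445
  outer loop
   vertex 4.1 3.7 3.1
   vertex 4.9 1.6 4.8
   vertex 3.7 3.6 2.3
  endloop
 endfacet
 facet normal 0.787 0.425 -0.447
  outer loop
   vertex 4.1 3.7 3.1
   vertex 3.7 3.6 2.3
   vertex 4.3 4.8 4.5
  endloop
 endfacet
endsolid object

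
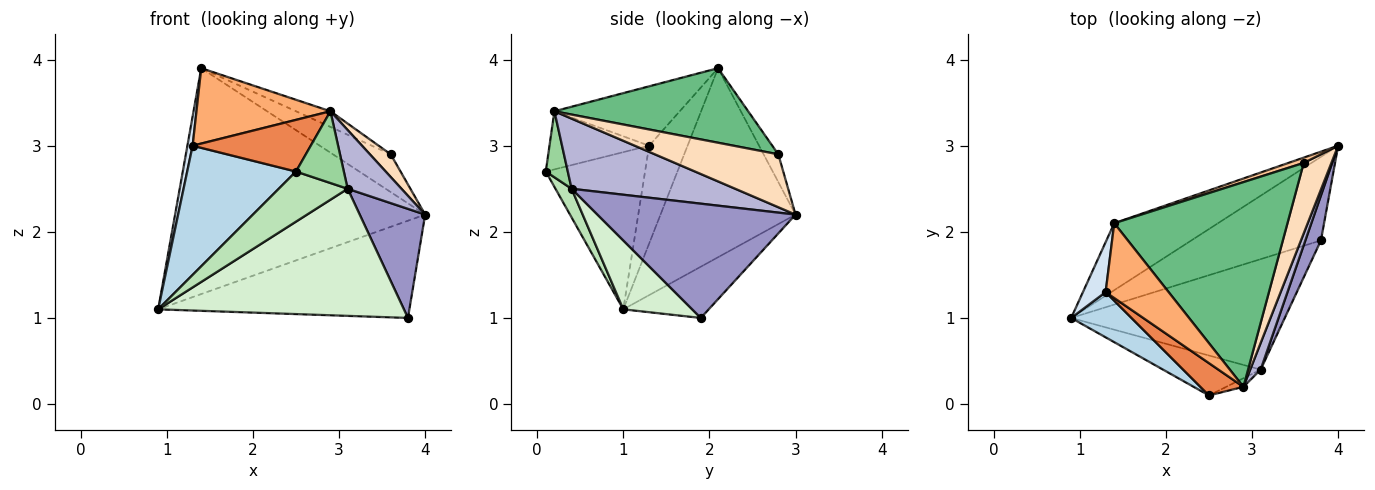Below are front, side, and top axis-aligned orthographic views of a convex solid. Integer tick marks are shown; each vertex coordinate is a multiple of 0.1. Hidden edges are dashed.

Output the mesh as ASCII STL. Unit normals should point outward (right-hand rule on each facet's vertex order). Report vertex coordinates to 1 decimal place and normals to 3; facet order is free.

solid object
 facet normal -0.460 0.851 -0.252
  outer loop
   vertex 1.4 2.1 3.9
   vertex 4.0 3.0 2.2
   vertex 0.9 1.0 1.1
  endloop
 endfacet
 facet normal -0.250 0.734 -0.631
  outer loop
   vertex 3.8 1.9 1.0
   vertex 0.9 1.0 1.1
   vertex 4.0 3.0 2.2
  endloop
 endfacet
 facet normal -0.653 -0.715 0.250
  outer loop
   vertex 1.3 1.3 3.0
   vertex 0.9 1.0 1.1
   vertex 2.5 0.1 2.7
  endloop
 endfacet
 facet normal -0.966 -0.131 0.224
  outer loop
   vertex 1.3 1.3 3.0
   vertex 1.4 2.1 3.9
   vertex 0.9 1.0 1.1
  endloop
 endfacet
 facet normal -0.582 -0.690 0.431
  outer loop
   vertex 2.9 0.2 3.4
   vertex 1.3 1.3 3.0
   vertex 2.5 0.1 2.7
  endloop
 endfacet
 facet normal -0.553 -0.591 0.587
  outer loop
   vertex 2.9 0.2 3.4
   vertex 1.4 2.1 3.9
   vertex 1.3 1.3 3.0
  endloop
 endfacet
 facet normal -0.244 0.960 0.135
  outer loop
   vertex 3.6 2.8 2.9
   vertex 4.0 3.0 2.2
   vertex 1.4 2.1 3.9
  endloop
 endfacet
 facet normal 0.876 -0.148 0.459
  outer loop
   vertex 3.6 2.8 2.9
   vertex 2.9 0.2 3.4
   vertex 4.0 3.0 2.2
  endloop
 endfacet
 facet normal 0.394 0.070 0.916
  outer loop
   vertex 3.6 2.8 2.9
   vertex 1.4 2.1 3.9
   vertex 2.9 0.2 3.4
  endloop
 endfacet
 facet normal 0.415 -0.903 -0.108
  outer loop
   vertex 3.1 0.4 2.5
   vertex 2.9 0.2 3.4
   vertex 2.5 0.1 2.7
  endloop
 endfacet
 facet normal 0.180 -0.769 -0.613
  outer loop
   vertex 3.1 0.4 2.5
   vertex 2.5 0.1 2.7
   vertex 0.9 1.0 1.1
  endloop
 endfacet
 facet normal 0.207 -0.738 -0.642
  outer loop
   vertex 3.1 0.4 2.5
   vertex 0.9 1.0 1.1
   vertex 3.8 1.9 1.0
  endloop
 endfacet
 facet normal 0.942 -0.311 0.128
  outer loop
   vertex 3.1 0.4 2.5
   vertex 3.8 1.9 1.0
   vertex 4.0 3.0 2.2
  endloop
 endfacet
 facet normal 0.941 -0.309 0.140
  outer loop
   vertex 3.1 0.4 2.5
   vertex 4.0 3.0 2.2
   vertex 2.9 0.2 3.4
  endloop
 endfacet
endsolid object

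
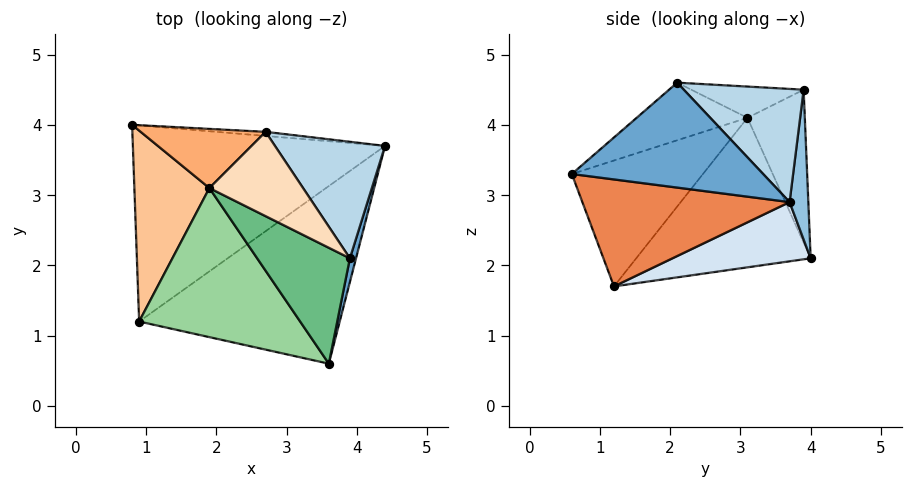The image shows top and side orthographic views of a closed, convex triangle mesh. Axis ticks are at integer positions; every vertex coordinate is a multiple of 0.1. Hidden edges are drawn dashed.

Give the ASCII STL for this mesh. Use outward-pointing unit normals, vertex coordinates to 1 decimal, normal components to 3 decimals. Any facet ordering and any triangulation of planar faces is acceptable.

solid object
 facet normal 0.968 -0.243 0.056
  outer loop
   vertex 3.9 2.1 4.6
   vertex 3.6 0.6 3.3
   vertex 4.4 3.7 2.9
  endloop
 endfacet
 facet normal 0.089 0.996 -0.029
  outer loop
   vertex 2.7 3.9 4.5
   vertex 4.4 3.7 2.9
   vertex 0.8 4.0 2.1
  endloop
 endfacet
 facet normal 0.637 0.459 0.619
  outer loop
   vertex 2.7 3.9 4.5
   vertex 3.9 2.1 4.6
   vertex 4.4 3.7 2.9
  endloop
 endfacet
 facet normal 0.226 0.146 -0.963
  outer loop
   vertex 0.9 1.2 1.7
   vertex 0.8 4.0 2.1
   vertex 4.4 3.7 2.9
  endloop
 endfacet
 facet normal 0.458 -0.229 -0.859
  outer loop
   vertex 0.9 1.2 1.7
   vertex 4.4 3.7 2.9
   vertex 3.6 0.6 3.3
  endloop
 endfacet
 facet normal -0.704 0.417 0.575
  outer loop
   vertex 1.9 3.1 4.1
   vertex 2.7 3.9 4.5
   vertex 0.8 4.0 2.1
  endloop
 endfacet
 facet normal -0.890 -0.096 0.446
  outer loop
   vertex 1.9 3.1 4.1
   vertex 0.8 4.0 2.1
   vertex 0.9 1.2 1.7
  endloop
 endfacet
 facet normal -0.312 -0.156 0.937
  outer loop
   vertex 1.9 3.1 4.1
   vertex 3.9 2.1 4.6
   vertex 2.7 3.9 4.5
  endloop
 endfacet
 facet normal -0.446 -0.533 0.718
  outer loop
   vertex 1.9 3.1 4.1
   vertex 3.6 0.6 3.3
   vertex 3.9 2.1 4.6
  endloop
 endfacet
 facet normal -0.511 -0.557 0.654
  outer loop
   vertex 1.9 3.1 4.1
   vertex 0.9 1.2 1.7
   vertex 3.6 0.6 3.3
  endloop
 endfacet
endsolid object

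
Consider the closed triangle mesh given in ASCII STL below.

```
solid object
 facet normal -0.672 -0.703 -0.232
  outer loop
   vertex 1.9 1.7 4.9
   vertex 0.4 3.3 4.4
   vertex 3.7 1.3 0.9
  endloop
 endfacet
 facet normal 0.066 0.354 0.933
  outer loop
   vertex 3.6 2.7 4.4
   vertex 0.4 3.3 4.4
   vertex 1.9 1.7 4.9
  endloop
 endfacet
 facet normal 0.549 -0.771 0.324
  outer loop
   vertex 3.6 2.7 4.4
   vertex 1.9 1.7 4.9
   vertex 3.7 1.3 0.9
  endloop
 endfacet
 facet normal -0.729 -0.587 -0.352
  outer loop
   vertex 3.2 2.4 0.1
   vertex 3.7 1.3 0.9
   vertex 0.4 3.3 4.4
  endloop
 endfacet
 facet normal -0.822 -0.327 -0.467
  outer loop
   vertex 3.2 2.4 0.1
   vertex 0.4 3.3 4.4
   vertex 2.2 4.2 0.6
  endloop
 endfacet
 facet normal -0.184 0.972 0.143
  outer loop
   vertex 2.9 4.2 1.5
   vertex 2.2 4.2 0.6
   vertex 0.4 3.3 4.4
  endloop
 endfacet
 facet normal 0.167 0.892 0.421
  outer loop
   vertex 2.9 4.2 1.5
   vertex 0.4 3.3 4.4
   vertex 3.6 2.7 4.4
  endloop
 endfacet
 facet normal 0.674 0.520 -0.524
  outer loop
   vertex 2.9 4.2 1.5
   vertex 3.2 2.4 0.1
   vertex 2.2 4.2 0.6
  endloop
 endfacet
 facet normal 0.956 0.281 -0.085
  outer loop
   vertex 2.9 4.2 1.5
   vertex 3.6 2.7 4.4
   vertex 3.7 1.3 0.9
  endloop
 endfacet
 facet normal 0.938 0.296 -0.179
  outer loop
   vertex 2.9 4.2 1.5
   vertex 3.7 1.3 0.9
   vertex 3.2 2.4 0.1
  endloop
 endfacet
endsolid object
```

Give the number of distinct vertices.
7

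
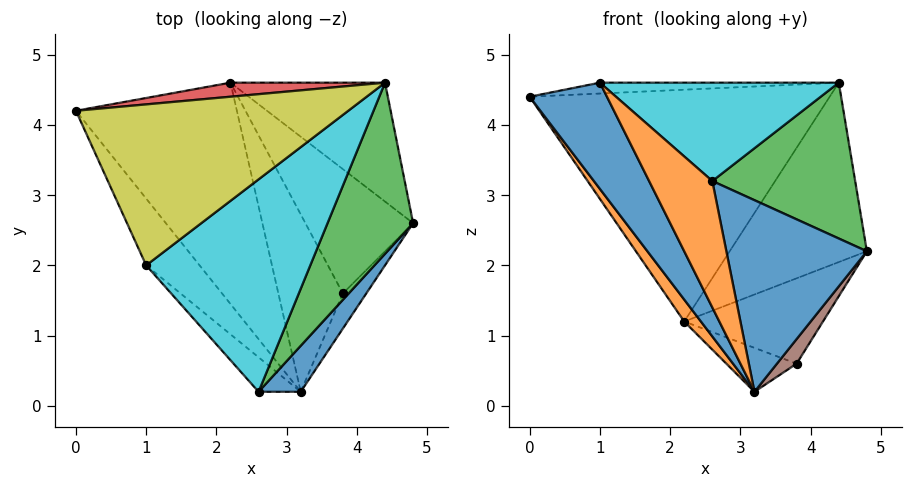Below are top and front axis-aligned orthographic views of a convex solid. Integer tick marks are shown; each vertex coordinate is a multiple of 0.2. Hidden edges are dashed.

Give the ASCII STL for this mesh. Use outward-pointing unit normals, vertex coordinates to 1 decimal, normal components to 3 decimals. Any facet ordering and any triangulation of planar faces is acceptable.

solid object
 facet normal 0.759 -0.633 0.152
  outer loop
   vertex 3.2 0.2 0.2
   vertex 4.8 2.6 2.2
   vertex 2.6 0.2 3.2
  endloop
 endfacet
 facet normal -0.819 -0.057 -0.570
  outer loop
   vertex 2.2 4.6 1.2
   vertex 3.2 0.2 0.2
   vertex 0.0 4.2 4.4
  endloop
 endfacet
 facet normal 0.731 -0.460 0.505
  outer loop
   vertex 4.4 4.6 4.6
   vertex 2.6 0.2 3.2
   vertex 4.8 2.6 2.2
  endloop
 endfacet
 facet normal -0.093 0.994 0.060
  outer loop
   vertex 4.4 4.6 4.6
   vertex 2.2 4.6 1.2
   vertex 0.0 4.2 4.4
  endloop
 endfacet
 facet normal 0.649 0.634 -0.420
  outer loop
   vertex 4.4 4.6 4.6
   vertex 4.8 2.6 2.2
   vertex 2.2 4.6 1.2
  endloop
 endfacet
 facet normal 0.883 -0.269 -0.384
  outer loop
   vertex 3.8 1.6 0.6
   vertex 4.8 2.6 2.2
   vertex 3.2 0.2 0.2
  endloop
 endfacet
 facet normal 0.601 0.452 -0.659
  outer loop
   vertex 3.8 1.6 0.6
   vertex 2.2 4.6 1.2
   vertex 4.8 2.6 2.2
  endloop
 endfacet
 facet normal 0.086 0.239 -0.967
  outer loop
   vertex 3.8 1.6 0.6
   vertex 3.2 0.2 0.2
   vertex 2.2 4.6 1.2
  endloop
 endfacet
 facet normal -0.051 0.067 0.996
  outer loop
   vertex 1.0 2.0 4.6
   vertex 4.4 4.6 4.6
   vertex 0.0 4.2 4.4
  endloop
 endfacet
 facet normal 0.306 -0.400 0.864
  outer loop
   vertex 1.0 2.0 4.6
   vertex 2.6 0.2 3.2
   vertex 4.4 4.6 4.6
  endloop
 endfacet
 facet normal -0.869 -0.419 -0.263
  outer loop
   vertex 1.0 2.0 4.6
   vertex 0.0 4.2 4.4
   vertex 3.2 0.2 0.2
  endloop
 endfacet
 facet normal -0.796 -0.584 -0.159
  outer loop
   vertex 1.0 2.0 4.6
   vertex 3.2 0.2 0.2
   vertex 2.6 0.2 3.2
  endloop
 endfacet
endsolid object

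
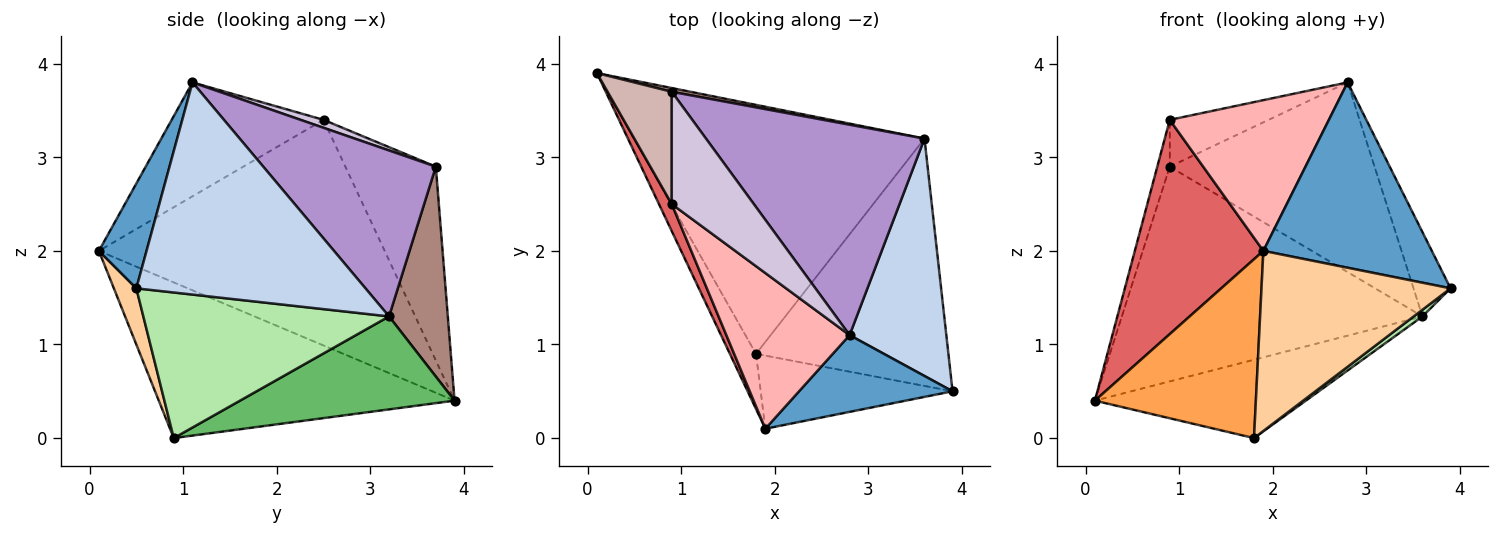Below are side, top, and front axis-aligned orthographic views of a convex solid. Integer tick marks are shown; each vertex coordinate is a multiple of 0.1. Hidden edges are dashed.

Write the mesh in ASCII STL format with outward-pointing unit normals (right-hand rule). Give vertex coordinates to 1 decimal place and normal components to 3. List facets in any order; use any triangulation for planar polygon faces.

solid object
 facet normal 0.253 -0.894 0.370
  outer loop
   vertex 2.8 1.1 3.8
   vertex 1.9 0.1 2.0
   vertex 3.9 0.5 1.6
  endloop
 endfacet
 facet normal 0.900 0.146 0.410
  outer loop
   vertex 3.6 3.2 1.3
   vertex 2.8 1.1 3.8
   vertex 3.9 0.5 1.6
  endloop
 endfacet
 facet normal -0.869 -0.473 -0.146
  outer loop
   vertex 1.8 0.9 0.0
   vertex 1.9 0.1 2.0
   vertex 0.1 3.9 0.4
  endloop
 endfacet
 facet normal 0.109 -0.921 -0.374
  outer loop
   vertex 1.8 0.9 0.0
   vertex 3.9 0.5 1.6
   vertex 1.9 0.1 2.0
  endloop
 endfacet
 facet normal 0.292 0.287 -0.912
  outer loop
   vertex 1.8 0.9 0.0
   vertex 0.1 3.9 0.4
   vertex 3.6 3.2 1.3
  endloop
 endfacet
 facet normal 0.603 -0.022 -0.797
  outer loop
   vertex 1.8 0.9 0.0
   vertex 3.6 3.2 1.3
   vertex 3.9 0.5 1.6
  endloop
 endfacet
 facet normal -0.911 -0.410 0.052
  outer loop
   vertex 0.9 2.5 3.4
   vertex 0.1 3.9 0.4
   vertex 1.9 0.1 2.0
  endloop
 endfacet
 facet normal -0.553 -0.580 0.599
  outer loop
   vertex 0.9 2.5 3.4
   vertex 1.9 0.1 2.0
   vertex 2.8 1.1 3.8
  endloop
 endfacet
 facet normal 0.491 0.583 0.647
  outer loop
   vertex 0.9 3.7 2.9
   vertex 2.8 1.1 3.8
   vertex 3.6 3.2 1.3
  endloop
 endfacet
 facet normal 0.089 0.383 0.919
  outer loop
   vertex 0.9 3.7 2.9
   vertex 0.9 2.5 3.4
   vertex 2.8 1.1 3.8
  endloop
 endfacet
 facet normal 0.192 0.981 0.017
  outer loop
   vertex 0.9 3.7 2.9
   vertex 3.6 3.2 1.3
   vertex 0.1 3.9 0.4
  endloop
 endfacet
 facet normal -0.941 0.130 0.312
  outer loop
   vertex 0.9 3.7 2.9
   vertex 0.1 3.9 0.4
   vertex 0.9 2.5 3.4
  endloop
 endfacet
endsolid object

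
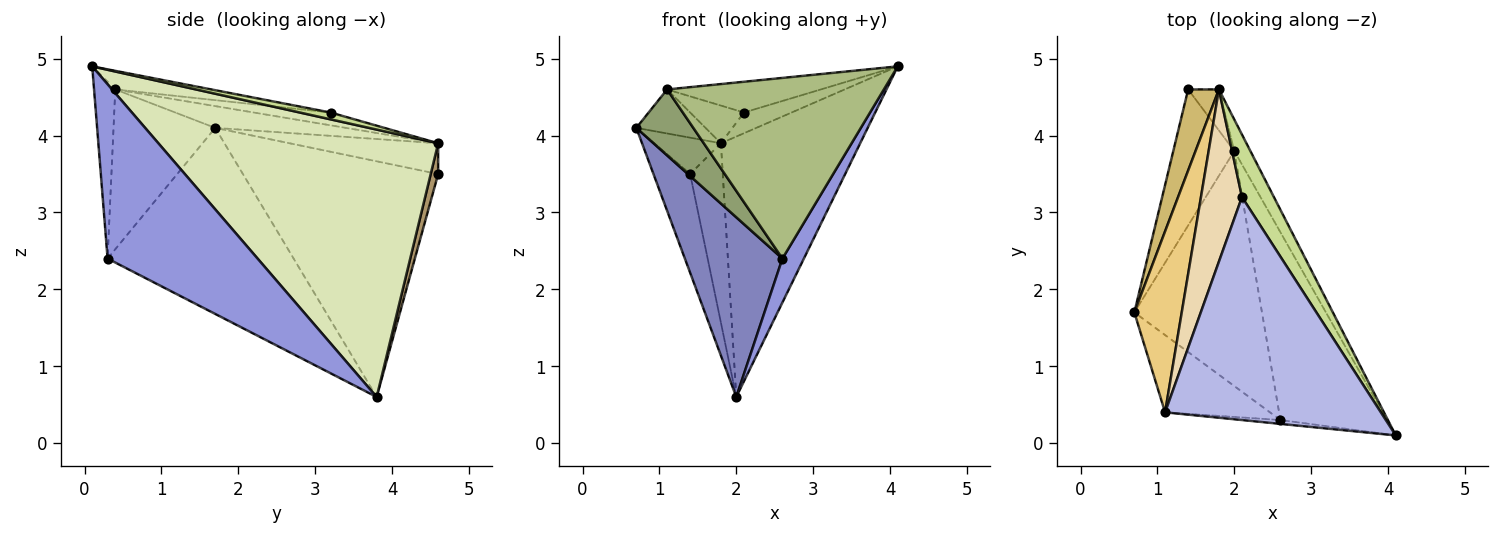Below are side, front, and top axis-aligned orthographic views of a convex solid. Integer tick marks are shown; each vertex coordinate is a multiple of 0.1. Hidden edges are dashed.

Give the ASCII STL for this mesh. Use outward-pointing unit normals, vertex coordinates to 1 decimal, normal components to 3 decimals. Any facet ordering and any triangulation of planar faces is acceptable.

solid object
 facet normal -0.953 0.179 -0.246
  outer loop
   vertex 2.0 3.8 0.6
   vertex 0.7 1.7 4.1
   vertex 1.4 4.6 3.5
  endloop
 endfacet
 facet normal -0.757 -0.397 -0.519
  outer loop
   vertex 2.6 0.3 2.4
   vertex 0.7 1.7 4.1
   vertex 2.0 3.8 0.6
  endloop
 endfacet
 facet normal 0.847 -0.121 -0.518
  outer loop
   vertex 2.6 0.3 2.4
   vertex 2.0 3.8 0.6
   vertex 4.1 0.1 4.9
  endloop
 endfacet
 facet normal -0.085 0.136 0.987
  outer loop
   vertex 1.1 0.4 4.6
   vertex 4.1 0.1 4.9
   vertex 2.1 3.2 4.3
  endloop
 endfacet
 facet normal -0.757 -0.424 -0.497
  outer loop
   vertex 1.1 0.4 4.6
   vertex 0.7 1.7 4.1
   vertex 2.6 0.3 2.4
  endloop
 endfacet
 facet normal -0.097 -0.995 -0.021
  outer loop
   vertex 1.1 0.4 4.6
   vertex 2.6 0.3 2.4
   vertex 4.1 0.1 4.9
  endloop
 endfacet
 facet normal 0.199 0.308 0.930
  outer loop
   vertex 1.8 4.6 3.9
   vertex 2.1 3.2 4.3
   vertex 4.1 0.1 4.9
  endloop
 endfacet
 facet normal 0.894 0.445 -0.054
  outer loop
   vertex 1.8 4.6 3.9
   vertex 4.1 0.1 4.9
   vertex 2.0 3.8 0.6
  endloop
 endfacet
 facet normal 0.217 0.952 -0.217
  outer loop
   vertex 1.8 4.6 3.9
   vertex 2.0 3.8 0.6
   vertex 1.4 4.6 3.5
  endloop
 endfacet
 facet normal -0.674 0.302 0.674
  outer loop
   vertex 1.8 4.6 3.9
   vertex 1.4 4.6 3.5
   vertex 0.7 1.7 4.1
  endloop
 endfacet
 facet normal -0.408 0.216 0.887
  outer loop
   vertex 1.8 4.6 3.9
   vertex 0.7 1.7 4.1
   vertex 1.1 0.4 4.6
  endloop
 endfacet
 facet normal -0.292 0.204 0.934
  outer loop
   vertex 1.8 4.6 3.9
   vertex 1.1 0.4 4.6
   vertex 2.1 3.2 4.3
  endloop
 endfacet
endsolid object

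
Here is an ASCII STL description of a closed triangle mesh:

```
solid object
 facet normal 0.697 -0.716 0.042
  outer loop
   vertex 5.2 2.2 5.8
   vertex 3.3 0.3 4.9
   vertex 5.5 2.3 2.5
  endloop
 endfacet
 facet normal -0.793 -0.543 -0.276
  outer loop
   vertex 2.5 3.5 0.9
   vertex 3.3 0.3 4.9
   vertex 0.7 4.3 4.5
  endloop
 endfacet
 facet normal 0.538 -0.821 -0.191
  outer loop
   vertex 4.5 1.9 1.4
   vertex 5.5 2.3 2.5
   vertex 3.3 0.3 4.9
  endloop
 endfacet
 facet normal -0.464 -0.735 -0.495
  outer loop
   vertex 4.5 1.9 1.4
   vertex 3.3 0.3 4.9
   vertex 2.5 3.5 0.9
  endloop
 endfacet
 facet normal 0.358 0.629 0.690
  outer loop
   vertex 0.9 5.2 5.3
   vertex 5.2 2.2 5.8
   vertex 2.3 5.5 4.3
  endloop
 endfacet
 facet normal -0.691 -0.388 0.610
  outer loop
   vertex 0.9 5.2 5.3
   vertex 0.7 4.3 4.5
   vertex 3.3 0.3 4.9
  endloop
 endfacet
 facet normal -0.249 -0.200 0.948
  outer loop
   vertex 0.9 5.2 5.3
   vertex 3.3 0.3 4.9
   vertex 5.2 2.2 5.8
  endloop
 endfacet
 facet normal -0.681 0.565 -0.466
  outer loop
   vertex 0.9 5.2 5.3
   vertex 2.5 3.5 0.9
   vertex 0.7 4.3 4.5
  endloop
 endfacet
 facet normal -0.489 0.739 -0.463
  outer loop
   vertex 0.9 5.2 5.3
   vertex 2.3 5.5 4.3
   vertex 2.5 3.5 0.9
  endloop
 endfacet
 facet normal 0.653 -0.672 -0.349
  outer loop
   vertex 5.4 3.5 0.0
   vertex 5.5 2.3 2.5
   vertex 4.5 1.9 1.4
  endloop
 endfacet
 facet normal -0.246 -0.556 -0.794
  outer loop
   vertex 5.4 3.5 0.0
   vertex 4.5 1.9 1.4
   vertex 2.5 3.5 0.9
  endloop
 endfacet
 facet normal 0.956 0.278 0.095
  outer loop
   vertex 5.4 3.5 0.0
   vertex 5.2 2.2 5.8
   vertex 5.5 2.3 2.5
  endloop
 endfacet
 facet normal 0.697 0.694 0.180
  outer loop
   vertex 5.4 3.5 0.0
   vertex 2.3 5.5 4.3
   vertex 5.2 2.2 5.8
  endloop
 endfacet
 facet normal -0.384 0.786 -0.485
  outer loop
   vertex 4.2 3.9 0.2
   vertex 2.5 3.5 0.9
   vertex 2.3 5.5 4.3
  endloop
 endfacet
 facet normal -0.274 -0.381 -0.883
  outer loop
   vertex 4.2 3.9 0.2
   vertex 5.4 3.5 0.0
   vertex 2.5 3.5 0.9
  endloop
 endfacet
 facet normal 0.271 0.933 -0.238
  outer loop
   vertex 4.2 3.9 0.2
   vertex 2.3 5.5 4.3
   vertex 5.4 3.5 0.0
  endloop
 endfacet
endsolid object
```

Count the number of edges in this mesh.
24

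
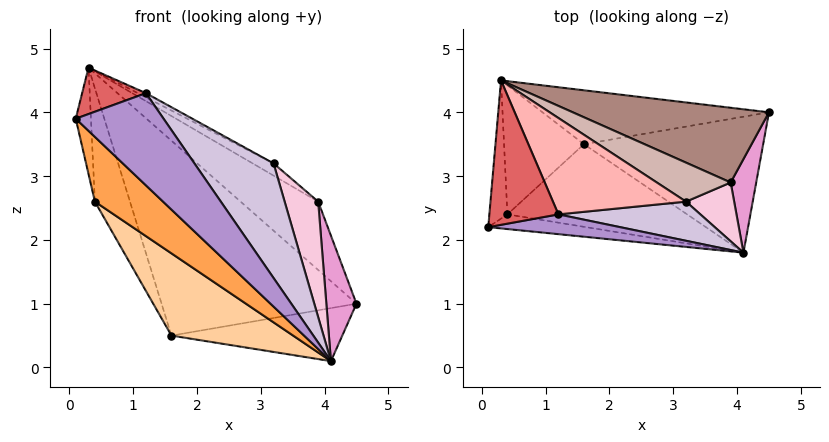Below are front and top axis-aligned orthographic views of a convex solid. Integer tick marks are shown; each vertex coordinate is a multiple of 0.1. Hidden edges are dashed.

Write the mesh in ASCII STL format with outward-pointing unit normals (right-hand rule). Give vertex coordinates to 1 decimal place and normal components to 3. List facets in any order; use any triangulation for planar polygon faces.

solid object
 facet normal -0.119 0.957 -0.265
  outer loop
   vertex 1.6 3.5 0.5
   vertex 0.3 4.5 4.7
   vertex 4.5 4.0 1.0
  endloop
 endfacet
 facet normal 0.098 0.362 -0.927
  outer loop
   vertex 1.6 3.5 0.5
   vertex 4.5 4.0 1.0
   vertex 4.1 1.8 0.1
  endloop
 endfacet
 facet normal -0.294 -0.932 -0.211
  outer loop
   vertex 0.4 2.4 2.6
   vertex 4.1 1.8 0.1
   vertex 0.1 2.2 3.9
  endloop
 endfacet
 facet normal -0.510 -0.607 -0.609
  outer loop
   vertex 0.4 2.4 2.6
   vertex 1.6 3.5 0.5
   vertex 4.1 1.8 0.1
  endloop
 endfacet
 facet normal -0.968 0.154 -0.200
  outer loop
   vertex 0.4 2.4 2.6
   vertex 0.1 2.2 3.9
   vertex 0.3 4.5 4.7
  endloop
 endfacet
 facet normal -0.887 0.305 -0.347
  outer loop
   vertex 0.4 2.4 2.6
   vertex 0.3 4.5 4.7
   vertex 1.6 3.5 0.5
  endloop
 endfacet
 facet normal -0.279 -0.294 0.914
  outer loop
   vertex 1.2 2.4 4.3
   vertex 0.3 4.5 4.7
   vertex 0.1 2.2 3.9
  endloop
 endfacet
 facet normal 0.479 0.038 0.877
  outer loop
   vertex 1.2 2.4 4.3
   vertex 3.2 2.6 3.2
   vertex 0.3 4.5 4.7
  endloop
 endfacet
 facet normal 0.101 -0.973 0.209
  outer loop
   vertex 1.2 2.4 4.3
   vertex 0.1 2.2 3.9
   vertex 4.1 1.8 0.1
  endloop
 endfacet
 facet normal 0.263 -0.913 0.312
  outer loop
   vertex 1.2 2.4 4.3
   vertex 4.1 1.8 0.1
   vertex 3.2 2.6 3.2
  endloop
 endfacet
 facet normal 0.590 0.545 0.596
  outer loop
   vertex 3.9 2.9 2.6
   vertex 4.5 4.0 1.0
   vertex 0.3 4.5 4.7
  endloop
 endfacet
 facet normal 0.568 0.246 0.786
  outer loop
   vertex 3.9 2.9 2.6
   vertex 0.3 4.5 4.7
   vertex 3.2 2.6 3.2
  endloop
 endfacet
 facet normal 0.951 -0.249 0.185
  outer loop
   vertex 3.9 2.9 2.6
   vertex 4.1 1.8 0.1
   vertex 4.5 4.0 1.0
  endloop
 endfacet
 facet normal 0.611 -0.706 0.359
  outer loop
   vertex 3.9 2.9 2.6
   vertex 3.2 2.6 3.2
   vertex 4.1 1.8 0.1
  endloop
 endfacet
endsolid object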